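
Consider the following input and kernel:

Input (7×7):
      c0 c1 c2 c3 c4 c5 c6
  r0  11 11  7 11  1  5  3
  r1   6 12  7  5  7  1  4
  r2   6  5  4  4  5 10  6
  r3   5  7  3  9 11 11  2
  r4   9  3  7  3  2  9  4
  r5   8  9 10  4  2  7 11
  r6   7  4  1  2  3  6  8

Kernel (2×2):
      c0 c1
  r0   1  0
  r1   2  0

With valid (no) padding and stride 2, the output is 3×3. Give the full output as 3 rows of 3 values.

Output[0,0]: The receptive field on the input at this output position is [11 11 / 6 12]. Elementwise product with the kernel and sum: 11·1 + 6·2.
Output[0,1]: The receptive field on the input at this output position is [7 11 / 7 5]. Elementwise product with the kernel and sum: 7·1 + 7·2.

23 21 15
16 10 27
25 27 6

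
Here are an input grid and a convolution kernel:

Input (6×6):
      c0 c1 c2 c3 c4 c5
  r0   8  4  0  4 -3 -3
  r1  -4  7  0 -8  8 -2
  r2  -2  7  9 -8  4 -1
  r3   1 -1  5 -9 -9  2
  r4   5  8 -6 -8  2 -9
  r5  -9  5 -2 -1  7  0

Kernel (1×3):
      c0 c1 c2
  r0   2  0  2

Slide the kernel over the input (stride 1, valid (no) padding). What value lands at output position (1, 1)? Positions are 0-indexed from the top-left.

-2

The receptive field on the input at this output position is [7 0 -8]. Elementwise product with the kernel and sum: 7·2 + -8·2.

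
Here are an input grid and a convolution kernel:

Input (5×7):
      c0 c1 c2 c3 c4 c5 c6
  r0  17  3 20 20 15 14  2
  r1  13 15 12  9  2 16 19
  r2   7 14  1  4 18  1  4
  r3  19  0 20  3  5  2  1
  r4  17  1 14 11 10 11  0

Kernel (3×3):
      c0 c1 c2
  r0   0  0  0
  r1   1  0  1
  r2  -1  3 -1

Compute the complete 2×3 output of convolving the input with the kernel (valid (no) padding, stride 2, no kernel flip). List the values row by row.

Output[0,0]: The receptive field on the input at this output position is [17 3 20 / 13 15 12 / 7 14 1]. Elementwise product with the kernel and sum: 13·1 + 12·1 + 7·-1 + 14·3 + 1·-1.

59 7 2
11 34 29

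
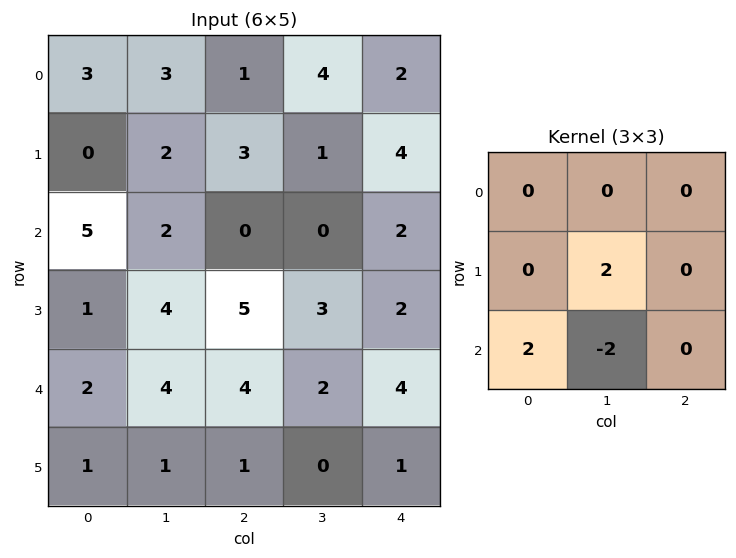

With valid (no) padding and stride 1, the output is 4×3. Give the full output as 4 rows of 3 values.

Output[0,0]: The receptive field on the input at this output position is [3 3 1 / 0 2 3 / 5 2 0]. Elementwise product with the kernel and sum: 2·2 + 5·2 + 2·-2.
Output[0,1]: The receptive field on the input at this output position is [3 1 4 / 2 3 1 / 2 0 0]. Elementwise product with the kernel and sum: 3·2 + 2·2 + 0·-2.

10 10 2
-2 -2 4
4 10 10
8 8 6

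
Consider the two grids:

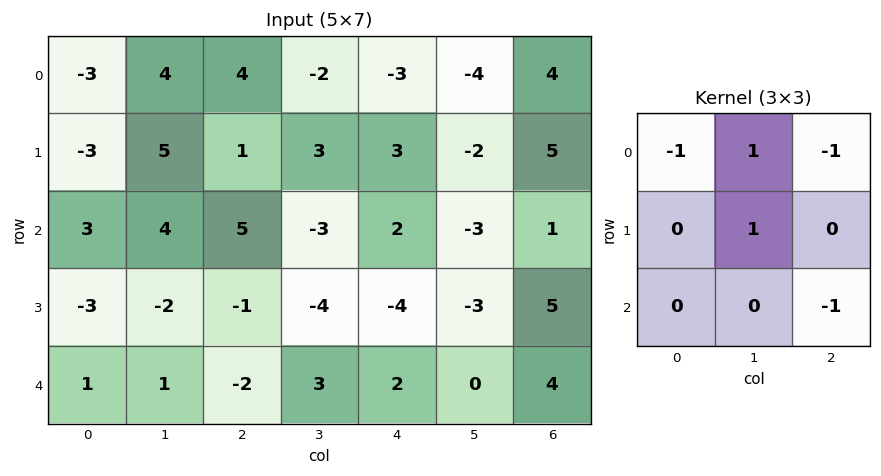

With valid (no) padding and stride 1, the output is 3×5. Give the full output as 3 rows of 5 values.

3 6 -2 9 -8
12 2 0 7 -18
-4 0 -16 4 -13

Output[0,0]: The receptive field on the input at this output position is [-3 4 4 / -3 5 1 / 3 4 5]. Elementwise product with the kernel and sum: -3·-1 + 4·1 + 4·-1 + 5·1 + 5·-1.
Output[0,1]: The receptive field on the input at this output position is [4 4 -2 / 5 1 3 / 4 5 -3]. Elementwise product with the kernel and sum: 4·-1 + 4·1 + -2·-1 + 1·1 + -3·-1.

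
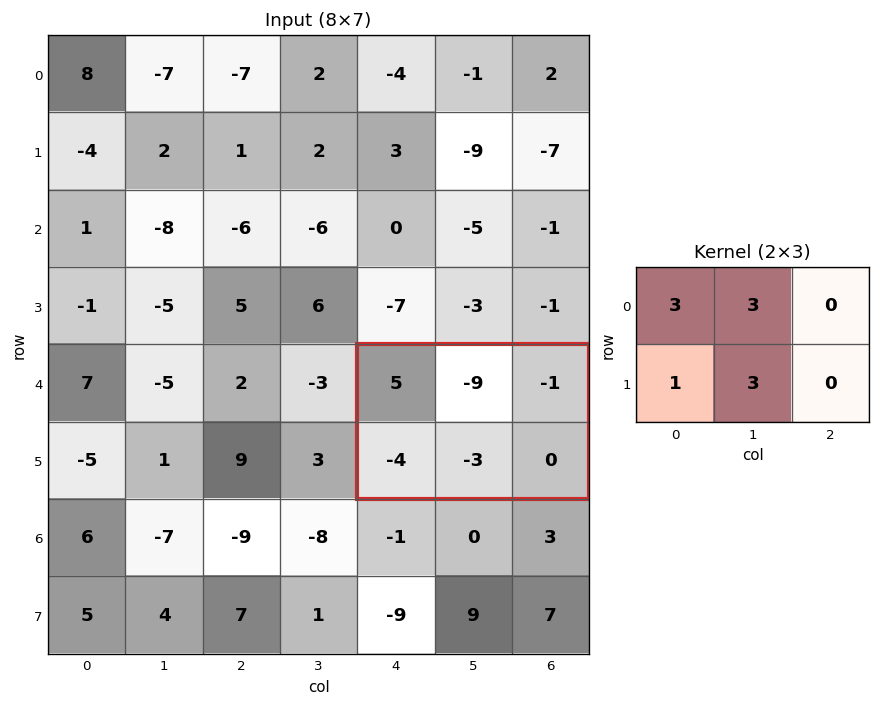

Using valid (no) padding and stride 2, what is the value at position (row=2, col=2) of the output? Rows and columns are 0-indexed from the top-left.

The receptive field on the input at this output position is [5 -9 -1 / -4 -3 0]. Elementwise product with the kernel and sum: 5·3 + -9·3 + -4·1 + -3·3.

-25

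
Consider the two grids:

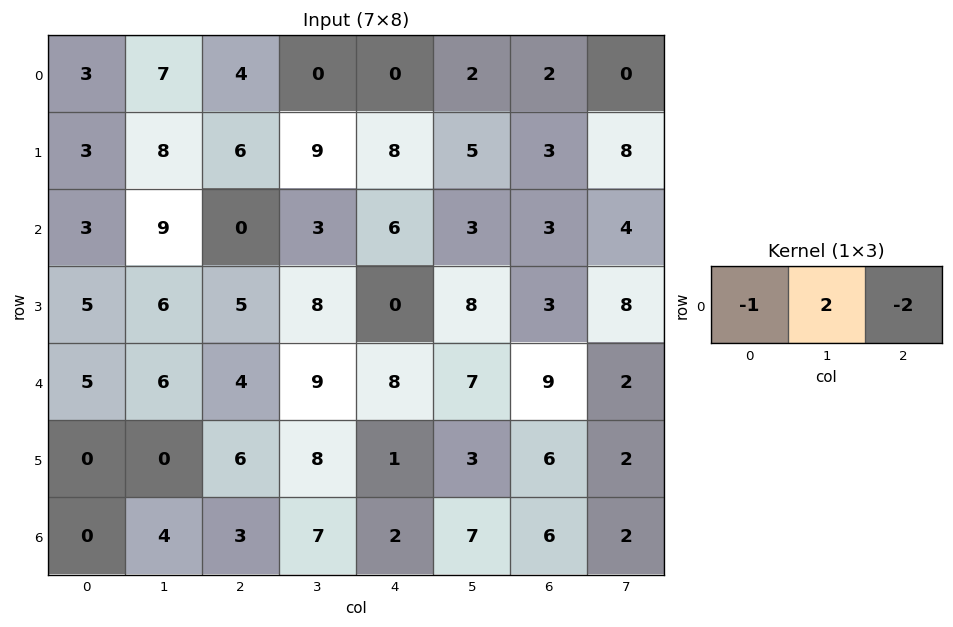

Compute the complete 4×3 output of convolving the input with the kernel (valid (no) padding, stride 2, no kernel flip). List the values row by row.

Output[0,0]: The receptive field on the input at this output position is [3 7 4]. Elementwise product with the kernel and sum: 3·-1 + 7·2 + 4·-2.

3 -4 0
15 -6 -6
-1 -2 -12
2 7 0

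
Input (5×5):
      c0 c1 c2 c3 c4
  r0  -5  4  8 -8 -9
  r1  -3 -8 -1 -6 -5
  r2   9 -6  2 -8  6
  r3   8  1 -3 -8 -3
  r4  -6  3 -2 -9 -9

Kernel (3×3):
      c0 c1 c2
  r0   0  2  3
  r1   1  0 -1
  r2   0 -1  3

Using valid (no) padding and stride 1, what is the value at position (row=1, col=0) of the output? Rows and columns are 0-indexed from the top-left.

The receptive field on the input at this output position is [-3 -8 -1 / 9 -6 2 / 8 1 -3]. Elementwise product with the kernel and sum: -8·2 + -1·3 + 9·1 + 2·-1 + 1·-1 + -3·3.

-22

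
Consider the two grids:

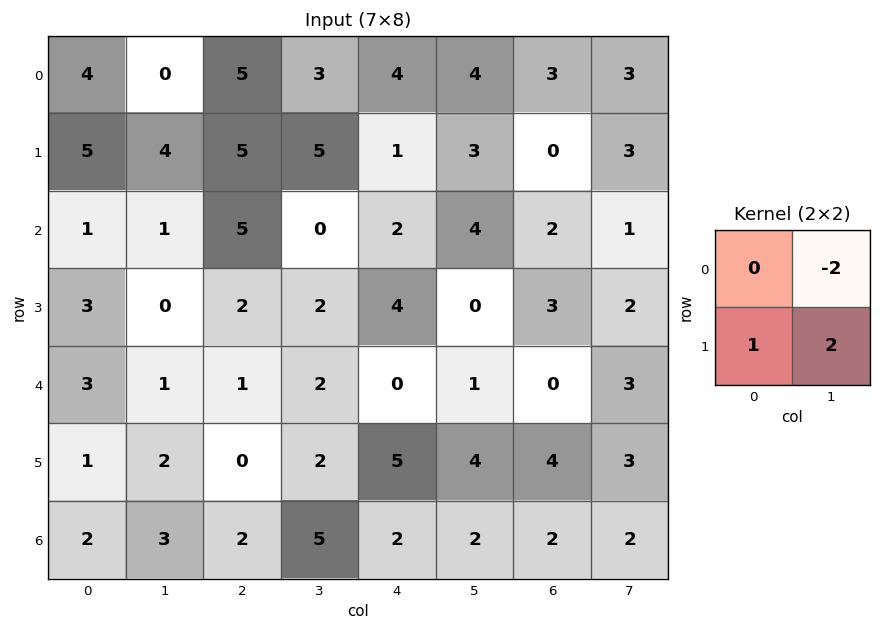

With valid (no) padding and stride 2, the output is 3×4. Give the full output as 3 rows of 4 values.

13 9 -1 0
1 6 -4 5
3 0 11 4

Output[0,0]: The receptive field on the input at this output position is [4 0 / 5 4]. Elementwise product with the kernel and sum: 0·-2 + 5·1 + 4·2.
Output[0,1]: The receptive field on the input at this output position is [5 3 / 5 5]. Elementwise product with the kernel and sum: 3·-2 + 5·1 + 5·2.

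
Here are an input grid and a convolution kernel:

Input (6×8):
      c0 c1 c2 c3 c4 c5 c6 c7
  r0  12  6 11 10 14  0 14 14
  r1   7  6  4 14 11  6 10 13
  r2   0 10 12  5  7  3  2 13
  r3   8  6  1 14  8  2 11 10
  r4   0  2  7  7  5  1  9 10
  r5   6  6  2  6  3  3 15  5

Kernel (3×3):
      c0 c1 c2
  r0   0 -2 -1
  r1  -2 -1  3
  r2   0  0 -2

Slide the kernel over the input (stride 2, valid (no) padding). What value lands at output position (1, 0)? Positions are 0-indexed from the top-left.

-65

The receptive field on the input at this output position is [0 10 12 / 8 6 1 / 0 2 7]. Elementwise product with the kernel and sum: 10·-2 + 12·-1 + 8·-2 + 6·-1 + 1·3 + 7·-2.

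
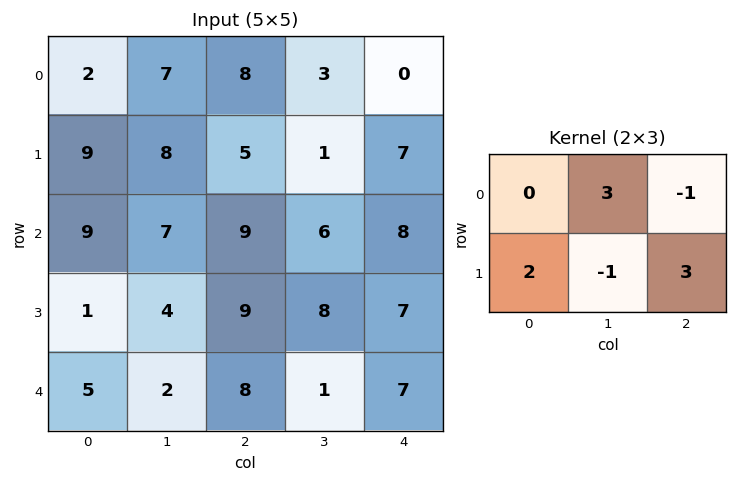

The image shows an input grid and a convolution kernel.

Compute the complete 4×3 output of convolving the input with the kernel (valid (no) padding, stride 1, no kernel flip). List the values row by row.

Output[0,0]: The receptive field on the input at this output position is [2 7 8 / 9 8 5]. Elementwise product with the kernel and sum: 7·3 + 8·-1 + 9·2 + 8·-1 + 5·3.
Output[0,1]: The receptive field on the input at this output position is [7 8 3 / 8 5 1]. Elementwise product with the kernel and sum: 8·3 + 3·-1 + 8·2 + 5·-1 + 1·3.

38 35 39
57 37 32
37 44 41
35 18 53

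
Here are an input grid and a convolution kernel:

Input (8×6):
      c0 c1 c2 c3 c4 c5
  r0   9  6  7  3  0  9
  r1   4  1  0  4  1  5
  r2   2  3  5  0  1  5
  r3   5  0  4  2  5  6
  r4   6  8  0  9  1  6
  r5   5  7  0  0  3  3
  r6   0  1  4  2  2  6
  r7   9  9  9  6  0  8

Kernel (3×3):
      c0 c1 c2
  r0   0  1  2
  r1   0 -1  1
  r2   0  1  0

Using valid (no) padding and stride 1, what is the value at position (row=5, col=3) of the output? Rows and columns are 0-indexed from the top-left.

The receptive field on the input at this output position is [0 3 3 / 2 2 6 / 6 0 8]. Elementwise product with the kernel and sum: 3·1 + 3·2 + 2·-1 + 6·1 + 0·1.

13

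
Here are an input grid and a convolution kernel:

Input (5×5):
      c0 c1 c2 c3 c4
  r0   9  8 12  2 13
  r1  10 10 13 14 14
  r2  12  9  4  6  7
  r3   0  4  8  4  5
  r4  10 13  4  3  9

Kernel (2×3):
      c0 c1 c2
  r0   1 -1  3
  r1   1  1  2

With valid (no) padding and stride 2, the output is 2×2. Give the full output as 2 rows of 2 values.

83 104
35 41

Output[0,0]: The receptive field on the input at this output position is [9 8 12 / 10 10 13]. Elementwise product with the kernel and sum: 9·1 + 8·-1 + 12·3 + 10·1 + 10·1 + 13·2.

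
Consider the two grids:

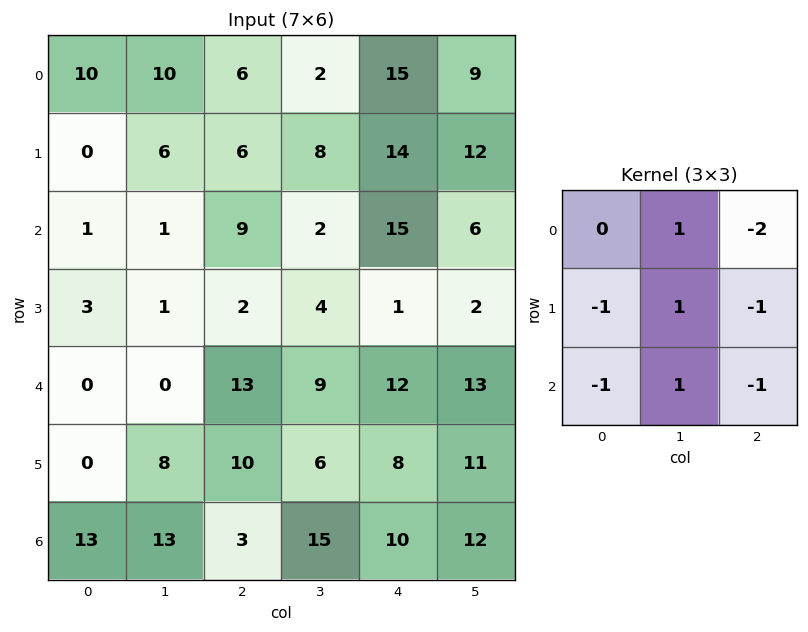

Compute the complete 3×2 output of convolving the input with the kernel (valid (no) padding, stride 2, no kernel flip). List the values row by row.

Output[0,0]: The receptive field on the input at this output position is [10 10 6 / 0 6 6 / 1 1 9]. Elementwise product with the kernel and sum: 10·1 + 6·-2 + 0·-1 + 6·1 + 6·-1 + 1·-1 + 1·1 + 9·-1.

-11 -62
-34 -43
-31 -25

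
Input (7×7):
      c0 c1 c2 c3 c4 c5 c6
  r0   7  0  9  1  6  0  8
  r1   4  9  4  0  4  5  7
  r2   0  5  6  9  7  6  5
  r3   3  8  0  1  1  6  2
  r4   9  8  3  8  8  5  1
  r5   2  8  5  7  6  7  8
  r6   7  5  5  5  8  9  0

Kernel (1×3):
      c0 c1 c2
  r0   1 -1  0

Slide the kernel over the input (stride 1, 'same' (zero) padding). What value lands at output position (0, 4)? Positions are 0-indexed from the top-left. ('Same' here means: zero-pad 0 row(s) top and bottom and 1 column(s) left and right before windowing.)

The receptive field on the zero-padded input at this output position is [1 6 0]. Elementwise product with the kernel and sum: 1·1 + 6·-1.

-5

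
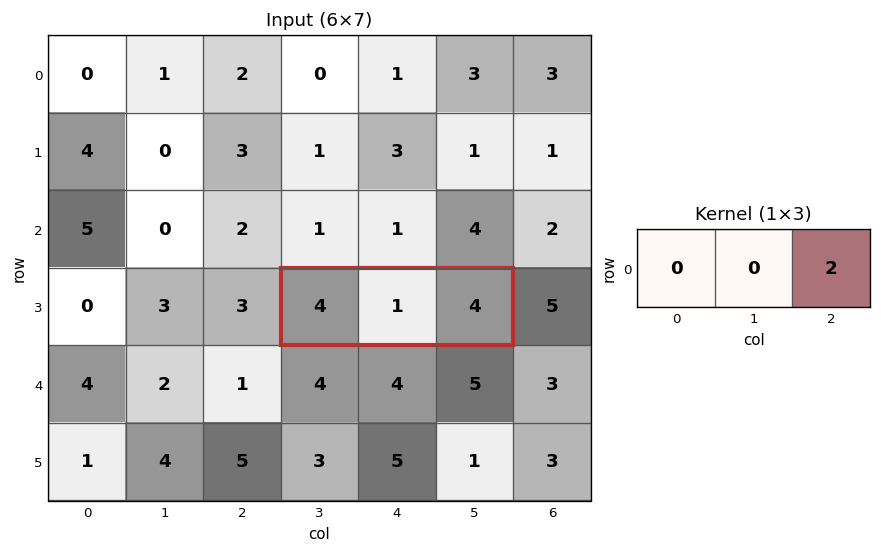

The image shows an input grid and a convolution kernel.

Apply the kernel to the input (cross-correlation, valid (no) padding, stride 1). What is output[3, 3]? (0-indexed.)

The receptive field on the input at this output position is [4 1 4]. Elementwise product with the kernel and sum: 4·2.

8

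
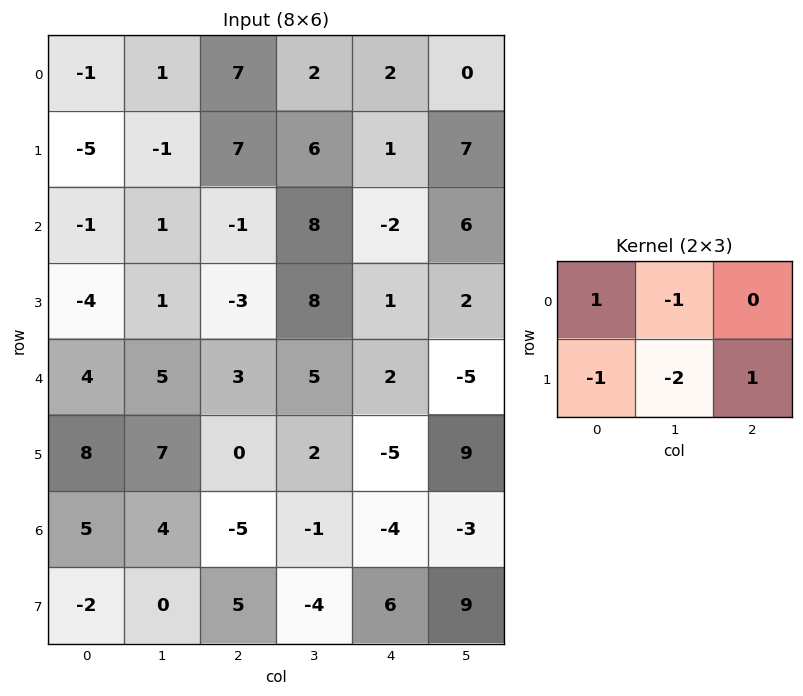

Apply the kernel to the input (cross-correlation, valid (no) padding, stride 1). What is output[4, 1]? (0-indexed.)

The receptive field on the input at this output position is [5 3 5 / 7 0 2]. Elementwise product with the kernel and sum: 5·1 + 3·-1 + 7·-1 + 0·-2 + 2·1.

-3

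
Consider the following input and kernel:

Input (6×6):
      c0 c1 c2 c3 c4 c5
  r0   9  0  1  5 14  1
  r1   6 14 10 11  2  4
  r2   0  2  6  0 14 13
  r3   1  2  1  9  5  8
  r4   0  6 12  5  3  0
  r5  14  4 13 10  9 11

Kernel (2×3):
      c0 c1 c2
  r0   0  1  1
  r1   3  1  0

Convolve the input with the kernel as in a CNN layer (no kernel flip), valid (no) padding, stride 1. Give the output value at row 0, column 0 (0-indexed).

The receptive field on the input at this output position is [9 0 1 / 6 14 10]. Elementwise product with the kernel and sum: 0·1 + 1·1 + 6·3 + 14·1.

33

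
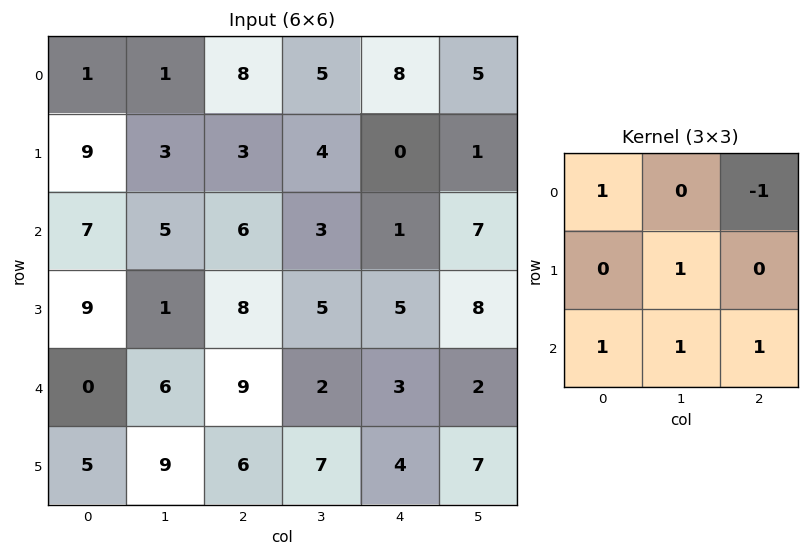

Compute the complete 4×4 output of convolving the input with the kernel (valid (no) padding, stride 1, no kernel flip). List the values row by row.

14 13 14 11
29 19 24 22
17 27 24 8
27 27 22 18

Output[0,0]: The receptive field on the input at this output position is [1 1 8 / 9 3 3 / 7 5 6]. Elementwise product with the kernel and sum: 1·1 + 8·-1 + 3·1 + 7·1 + 5·1 + 6·1.
Output[0,1]: The receptive field on the input at this output position is [1 8 5 / 3 3 4 / 5 6 3]. Elementwise product with the kernel and sum: 1·1 + 5·-1 + 3·1 + 5·1 + 6·1 + 3·1.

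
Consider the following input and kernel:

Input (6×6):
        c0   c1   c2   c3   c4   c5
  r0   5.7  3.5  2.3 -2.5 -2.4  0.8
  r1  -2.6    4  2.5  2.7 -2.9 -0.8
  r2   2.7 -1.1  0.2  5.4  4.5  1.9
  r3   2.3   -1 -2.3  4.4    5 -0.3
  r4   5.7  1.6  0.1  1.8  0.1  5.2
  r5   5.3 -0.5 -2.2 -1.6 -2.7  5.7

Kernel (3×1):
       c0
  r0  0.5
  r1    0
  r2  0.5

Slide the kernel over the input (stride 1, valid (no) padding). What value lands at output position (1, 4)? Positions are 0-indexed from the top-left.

The receptive field on the input at this output position is [-2.9 / 4.5 / 5]. Elementwise product with the kernel and sum: -2.9·0.5 + 5·0.5.

1.05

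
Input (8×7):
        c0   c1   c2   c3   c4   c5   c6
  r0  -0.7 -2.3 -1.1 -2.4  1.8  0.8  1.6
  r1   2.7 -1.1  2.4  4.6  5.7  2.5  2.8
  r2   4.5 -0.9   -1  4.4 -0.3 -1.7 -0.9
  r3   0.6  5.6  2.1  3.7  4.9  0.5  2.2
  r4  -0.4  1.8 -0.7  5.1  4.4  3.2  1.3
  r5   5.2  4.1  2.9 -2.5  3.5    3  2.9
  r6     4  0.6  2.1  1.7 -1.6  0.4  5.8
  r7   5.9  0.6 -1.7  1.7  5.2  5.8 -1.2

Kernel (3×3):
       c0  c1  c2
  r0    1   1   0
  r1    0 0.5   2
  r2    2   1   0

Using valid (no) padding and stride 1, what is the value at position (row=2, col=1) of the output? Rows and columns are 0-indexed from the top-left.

The receptive field on the input at this output position is [-0.9 -1 4.4 / 5.6 2.1 3.7 / 1.8 -0.7 5.1]. Elementwise product with the kernel and sum: -0.9·1 + -1·1 + 2.1·0.5 + 3.7·2 + 1.8·2 + -0.7·1.

9.45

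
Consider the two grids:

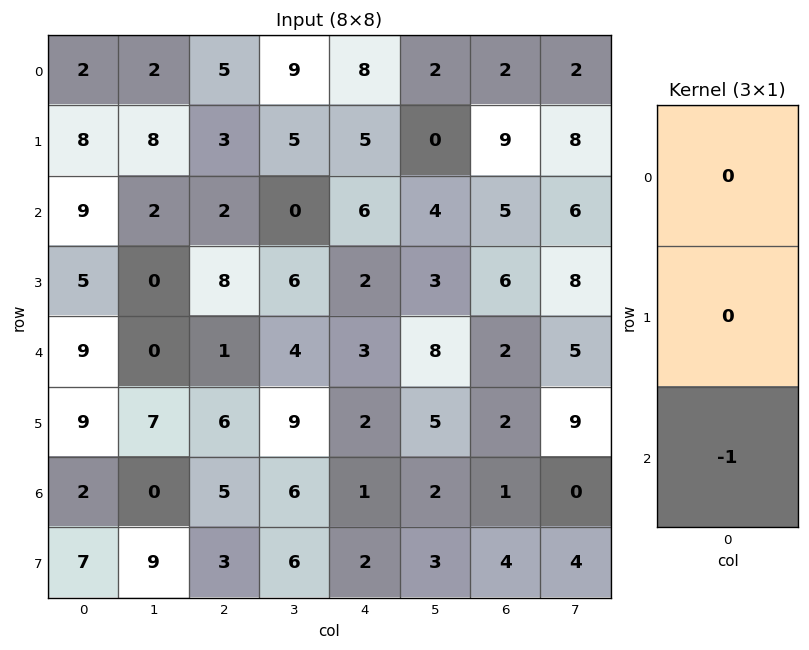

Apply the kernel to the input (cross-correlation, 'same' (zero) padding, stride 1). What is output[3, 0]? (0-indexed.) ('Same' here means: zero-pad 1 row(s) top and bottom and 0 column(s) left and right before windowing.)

-9

The receptive field on the zero-padded input at this output position is [9 / 5 / 9]. Elementwise product with the kernel and sum: 9·-1.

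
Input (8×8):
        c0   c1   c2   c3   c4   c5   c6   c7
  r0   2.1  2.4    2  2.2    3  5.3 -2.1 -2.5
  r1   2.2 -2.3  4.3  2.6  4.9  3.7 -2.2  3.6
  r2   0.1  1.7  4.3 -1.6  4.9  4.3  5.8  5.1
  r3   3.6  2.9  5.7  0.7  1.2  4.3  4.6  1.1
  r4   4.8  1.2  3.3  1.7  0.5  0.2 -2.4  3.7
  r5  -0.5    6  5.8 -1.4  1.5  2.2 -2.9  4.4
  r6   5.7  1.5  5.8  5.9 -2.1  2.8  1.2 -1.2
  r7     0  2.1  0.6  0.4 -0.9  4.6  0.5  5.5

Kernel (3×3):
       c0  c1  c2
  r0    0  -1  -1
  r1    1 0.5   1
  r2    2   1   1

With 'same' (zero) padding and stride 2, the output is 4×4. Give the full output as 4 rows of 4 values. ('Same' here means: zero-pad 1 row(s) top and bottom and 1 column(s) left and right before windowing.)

Output[0,0]: The receptive field on the zero-padded input at this output position is [0 0 0 / 0 2.1 2.4 / 0 2.2 -2.3]. Elementwise product with the kernel and sum: 0·-1 + 0·-1 + 0·1 + 2.1·0.5 + 2.4·1 + 0·2 + 2.2·1 + -2.3·1.
Output[0,1]: The receptive field on the zero-padded input at this output position is [0 0 0 / 2.4 2 2.2 / -2.3 4.3 2.6]. Elementwise product with the kernel and sum: 0·-1 + 0·-1 + 2.4·1 + 2·0.5 + 2.2·1 + -2.3·2 + 4.3·1 + 2.6·1.

3.35 7.9 22.8 10.55
8.35 7.55 3.45 25.2
2.6 14.55 -2.45 2.9
0.95 11.1 8.45 15.9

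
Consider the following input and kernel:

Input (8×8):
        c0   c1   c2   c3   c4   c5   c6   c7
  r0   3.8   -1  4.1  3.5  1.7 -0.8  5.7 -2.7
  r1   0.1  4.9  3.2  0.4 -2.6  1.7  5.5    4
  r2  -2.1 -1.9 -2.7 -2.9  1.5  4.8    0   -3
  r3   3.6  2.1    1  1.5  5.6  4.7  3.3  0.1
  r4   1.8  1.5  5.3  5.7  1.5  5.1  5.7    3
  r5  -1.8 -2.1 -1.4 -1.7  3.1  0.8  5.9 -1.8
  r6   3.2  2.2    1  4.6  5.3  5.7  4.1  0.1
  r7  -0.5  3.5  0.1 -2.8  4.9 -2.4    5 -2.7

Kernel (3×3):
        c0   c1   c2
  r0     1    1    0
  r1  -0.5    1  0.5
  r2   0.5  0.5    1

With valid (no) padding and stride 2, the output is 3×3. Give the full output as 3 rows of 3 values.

Output[0,0]: The receptive field on the input at this output position is [3.8 -1 4.1 / 0.1 4.9 3.2 / -2.1 -1.9 -2.7]. Elementwise product with the kernel and sum: 3.8·1 + -1·1 + 0.1·-0.5 + 4.9·1 + 3.2·0.5 + -2.1·0.5 + -1.9·0.5 + -2.7·1.

4.55 3.8 9.8
3.75 5.2 18.85
5.1 19.65 18.4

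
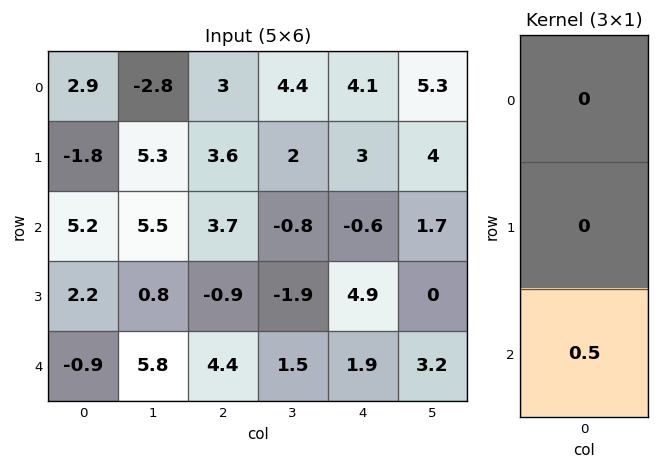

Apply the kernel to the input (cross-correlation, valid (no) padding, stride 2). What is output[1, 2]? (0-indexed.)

The receptive field on the input at this output position is [-0.6 / 4.9 / 1.9]. Elementwise product with the kernel and sum: 1.9·0.5.

0.95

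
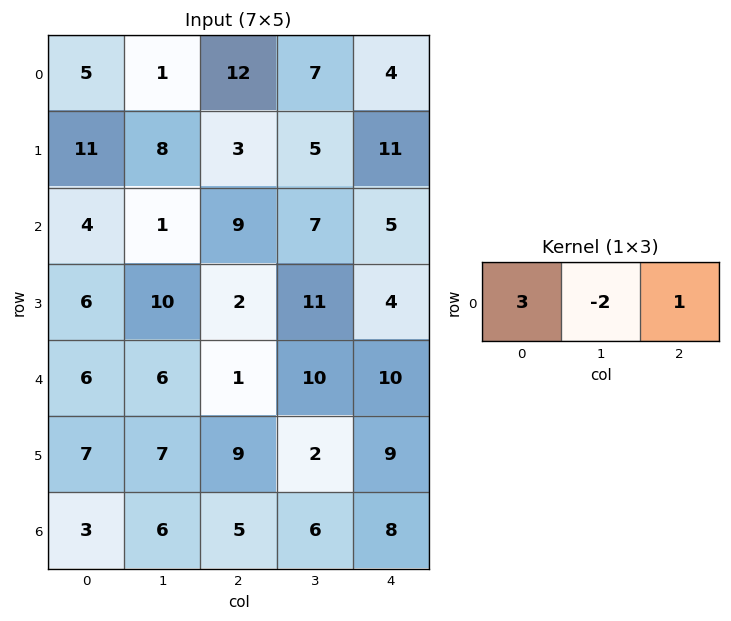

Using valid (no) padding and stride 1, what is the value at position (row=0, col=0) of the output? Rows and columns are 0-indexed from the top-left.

The receptive field on the input at this output position is [5 1 12]. Elementwise product with the kernel and sum: 5·3 + 1·-2 + 12·1.

25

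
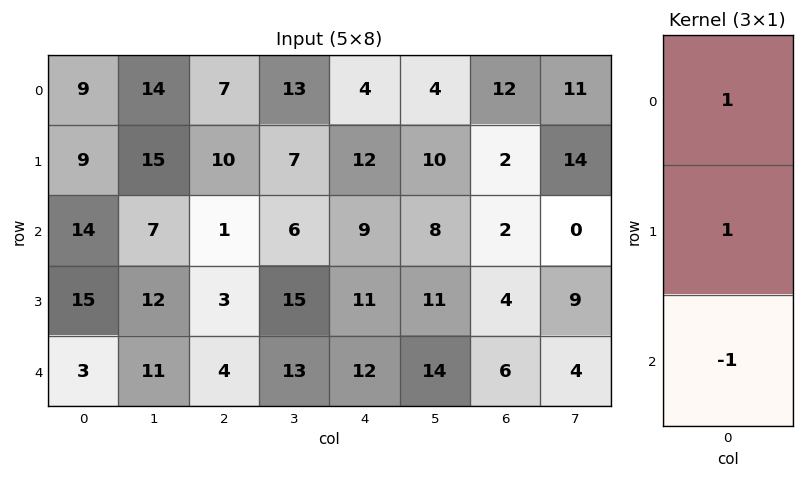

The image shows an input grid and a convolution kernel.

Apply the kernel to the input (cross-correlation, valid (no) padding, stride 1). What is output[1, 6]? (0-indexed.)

0

The receptive field on the input at this output position is [2 / 2 / 4]. Elementwise product with the kernel and sum: 2·1 + 2·1 + 4·-1.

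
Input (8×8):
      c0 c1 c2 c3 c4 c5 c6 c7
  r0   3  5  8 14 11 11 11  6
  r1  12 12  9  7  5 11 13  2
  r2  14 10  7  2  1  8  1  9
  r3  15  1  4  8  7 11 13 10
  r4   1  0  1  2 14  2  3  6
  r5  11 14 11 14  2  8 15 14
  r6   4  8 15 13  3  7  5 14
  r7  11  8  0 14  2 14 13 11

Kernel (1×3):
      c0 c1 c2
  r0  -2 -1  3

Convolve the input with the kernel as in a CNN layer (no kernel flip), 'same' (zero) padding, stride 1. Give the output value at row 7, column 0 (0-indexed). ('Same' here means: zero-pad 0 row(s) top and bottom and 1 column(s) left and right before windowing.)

The receptive field on the zero-padded input at this output position is [0 11 8]. Elementwise product with the kernel and sum: 0·-2 + 11·-1 + 8·3.

13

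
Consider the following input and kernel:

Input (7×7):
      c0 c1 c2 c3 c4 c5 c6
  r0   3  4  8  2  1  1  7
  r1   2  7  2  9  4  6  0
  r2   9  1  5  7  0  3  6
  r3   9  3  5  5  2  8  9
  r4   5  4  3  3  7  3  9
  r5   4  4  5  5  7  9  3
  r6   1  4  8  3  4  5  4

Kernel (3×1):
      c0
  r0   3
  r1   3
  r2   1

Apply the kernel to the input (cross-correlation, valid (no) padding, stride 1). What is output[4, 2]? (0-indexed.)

32

The receptive field on the input at this output position is [3 / 5 / 8]. Elementwise product with the kernel and sum: 3·3 + 5·3 + 8·1.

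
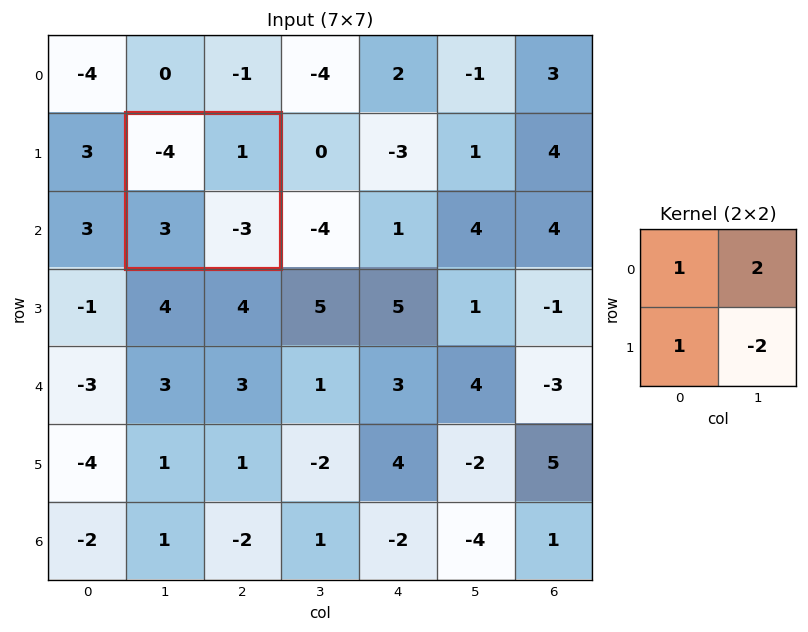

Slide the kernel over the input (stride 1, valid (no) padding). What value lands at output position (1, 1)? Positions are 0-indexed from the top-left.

The receptive field on the input at this output position is [-4 1 / 3 -3]. Elementwise product with the kernel and sum: -4·1 + 1·2 + 3·1 + -3·-2.

7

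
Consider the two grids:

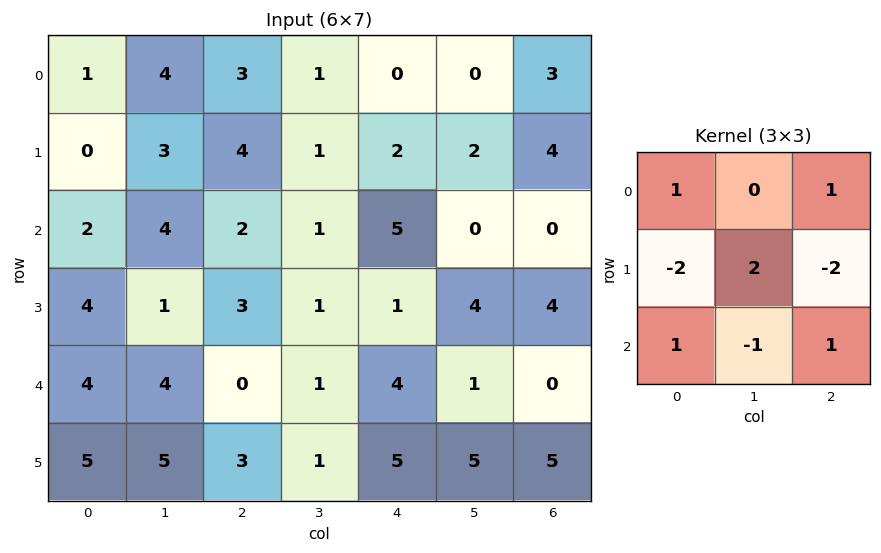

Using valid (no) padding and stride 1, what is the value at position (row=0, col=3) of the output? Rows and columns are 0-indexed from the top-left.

-5

The receptive field on the input at this output position is [1 0 0 / 1 2 2 / 1 5 0]. Elementwise product with the kernel and sum: 1·1 + 0·1 + 1·-2 + 2·2 + 2·-2 + 1·1 + 5·-1 + 0·1.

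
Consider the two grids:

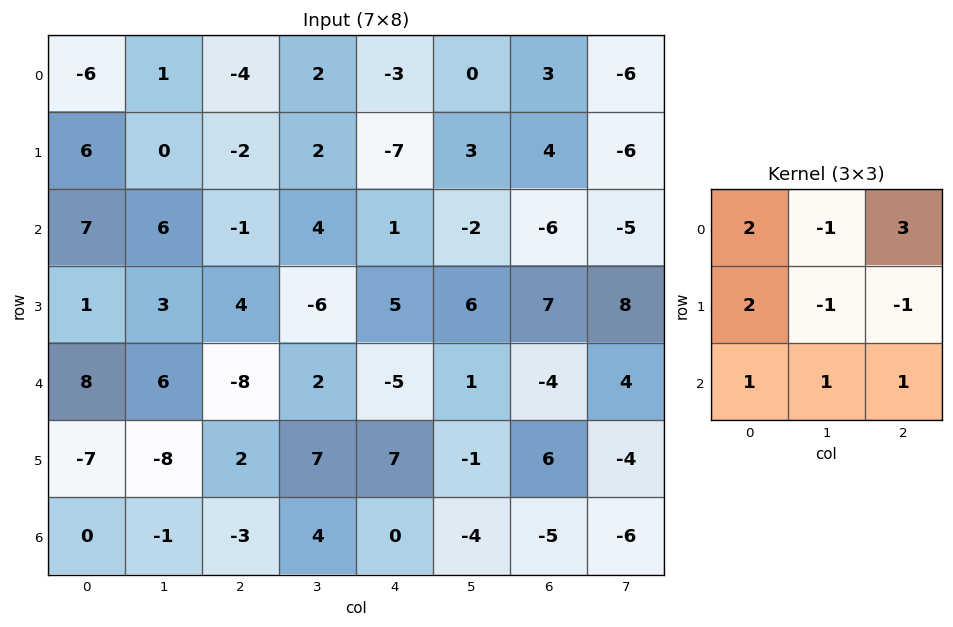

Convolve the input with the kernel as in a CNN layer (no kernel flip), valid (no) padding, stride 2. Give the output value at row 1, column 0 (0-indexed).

6

The receptive field on the input at this output position is [7 6 -1 / 1 3 4 / 8 6 -8]. Elementwise product with the kernel and sum: 7·2 + 6·-1 + -1·3 + 1·2 + 3·-1 + 4·-1 + 8·1 + 6·1 + -8·1.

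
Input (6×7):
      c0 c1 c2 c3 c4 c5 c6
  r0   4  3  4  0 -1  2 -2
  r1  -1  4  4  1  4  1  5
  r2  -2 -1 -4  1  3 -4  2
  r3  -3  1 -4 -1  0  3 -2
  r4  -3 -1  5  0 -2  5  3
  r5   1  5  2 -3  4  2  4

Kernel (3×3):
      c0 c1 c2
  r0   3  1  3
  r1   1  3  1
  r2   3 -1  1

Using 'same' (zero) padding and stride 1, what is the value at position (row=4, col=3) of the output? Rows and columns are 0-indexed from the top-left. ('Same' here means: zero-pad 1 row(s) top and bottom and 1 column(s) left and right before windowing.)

3

The receptive field on the zero-padded input at this output position is [-4 -1 0 / 5 0 -2 / 2 -3 4]. Elementwise product with the kernel and sum: -4·3 + -1·1 + 0·3 + 5·1 + 0·3 + -2·1 + 2·3 + -3·-1 + 4·1.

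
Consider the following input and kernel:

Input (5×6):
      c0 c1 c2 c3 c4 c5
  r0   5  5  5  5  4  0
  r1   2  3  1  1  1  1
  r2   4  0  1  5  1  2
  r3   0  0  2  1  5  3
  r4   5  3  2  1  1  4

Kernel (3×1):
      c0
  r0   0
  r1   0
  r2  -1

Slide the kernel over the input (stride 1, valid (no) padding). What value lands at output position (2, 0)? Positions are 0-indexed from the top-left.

-5

The receptive field on the input at this output position is [4 / 0 / 5]. Elementwise product with the kernel and sum: 5·-1.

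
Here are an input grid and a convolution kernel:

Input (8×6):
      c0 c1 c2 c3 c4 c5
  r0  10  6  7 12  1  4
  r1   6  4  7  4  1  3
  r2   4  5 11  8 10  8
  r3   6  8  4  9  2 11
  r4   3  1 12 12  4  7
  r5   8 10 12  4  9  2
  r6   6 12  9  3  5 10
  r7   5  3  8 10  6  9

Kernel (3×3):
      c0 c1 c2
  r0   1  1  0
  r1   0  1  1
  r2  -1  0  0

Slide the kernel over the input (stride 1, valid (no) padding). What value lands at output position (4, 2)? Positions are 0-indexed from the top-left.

28

The receptive field on the input at this output position is [12 12 4 / 12 4 9 / 9 3 5]. Elementwise product with the kernel and sum: 12·1 + 12·1 + 4·1 + 9·1 + 9·-1.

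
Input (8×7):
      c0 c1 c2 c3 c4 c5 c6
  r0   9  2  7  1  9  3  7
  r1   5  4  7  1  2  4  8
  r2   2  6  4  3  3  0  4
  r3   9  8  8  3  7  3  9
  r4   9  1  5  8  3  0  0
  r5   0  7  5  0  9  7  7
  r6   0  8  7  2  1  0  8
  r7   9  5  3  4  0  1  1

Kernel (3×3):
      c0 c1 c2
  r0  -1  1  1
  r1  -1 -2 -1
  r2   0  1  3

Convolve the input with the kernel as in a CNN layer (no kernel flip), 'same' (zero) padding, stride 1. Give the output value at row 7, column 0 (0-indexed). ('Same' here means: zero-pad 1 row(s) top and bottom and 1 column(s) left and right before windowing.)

The receptive field on the zero-padded input at this output position is [0 0 8 / 0 9 5 / 0 0 0]. Elementwise product with the kernel and sum: 0·-1 + 0·1 + 8·1 + 0·-1 + 9·-2 + 5·-1 + 0·1 + 0·3.

-15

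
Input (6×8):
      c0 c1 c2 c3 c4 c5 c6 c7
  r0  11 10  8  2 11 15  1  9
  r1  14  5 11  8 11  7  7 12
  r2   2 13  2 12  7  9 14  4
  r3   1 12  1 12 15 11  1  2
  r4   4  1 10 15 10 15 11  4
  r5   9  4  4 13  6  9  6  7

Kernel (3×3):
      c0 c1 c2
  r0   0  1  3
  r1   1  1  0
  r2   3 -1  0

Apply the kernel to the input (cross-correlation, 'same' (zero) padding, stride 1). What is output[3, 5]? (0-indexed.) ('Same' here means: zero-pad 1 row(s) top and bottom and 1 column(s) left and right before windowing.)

92

The receptive field on the zero-padded input at this output position is [7 9 14 / 15 11 1 / 10 15 11]. Elementwise product with the kernel and sum: 9·1 + 14·3 + 15·1 + 11·1 + 10·3 + 15·-1.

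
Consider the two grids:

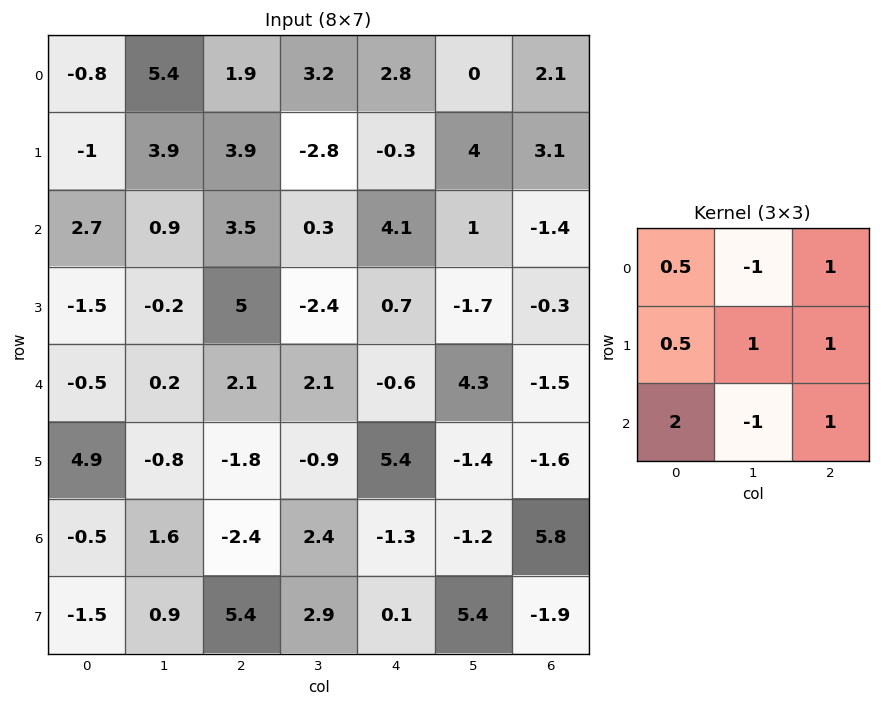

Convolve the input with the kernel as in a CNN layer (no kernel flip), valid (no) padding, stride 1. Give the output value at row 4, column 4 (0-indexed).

-2

The receptive field on the input at this output position is [-0.6 4.3 -1.5 / 5.4 -1.4 -1.6 / -1.3 -1.2 5.8]. Elementwise product with the kernel and sum: -0.6·0.5 + 4.3·-1 + -1.5·1 + 5.4·0.5 + -1.4·1 + -1.6·1 + -1.3·2 + -1.2·-1 + 5.8·1.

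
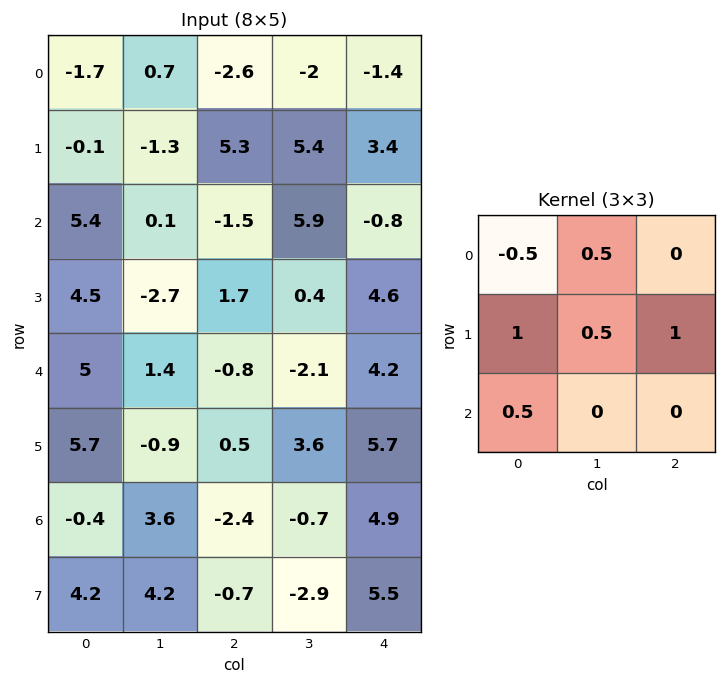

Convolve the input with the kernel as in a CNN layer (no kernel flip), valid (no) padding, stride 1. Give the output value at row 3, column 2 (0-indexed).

The receptive field on the input at this output position is [1.7 0.4 4.6 / -0.8 -2.1 4.2 / 0.5 3.6 5.7]. Elementwise product with the kernel and sum: 1.7·-0.5 + 0.4·0.5 + -0.8·1 + -2.1·0.5 + 4.2·1 + 0.5·0.5.

1.95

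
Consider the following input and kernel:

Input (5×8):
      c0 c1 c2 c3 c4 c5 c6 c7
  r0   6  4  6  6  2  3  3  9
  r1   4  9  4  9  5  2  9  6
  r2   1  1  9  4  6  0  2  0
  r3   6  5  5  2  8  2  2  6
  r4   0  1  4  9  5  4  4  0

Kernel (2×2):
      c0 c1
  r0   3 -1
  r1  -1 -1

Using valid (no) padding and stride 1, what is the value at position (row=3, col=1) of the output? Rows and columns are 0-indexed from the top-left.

5

The receptive field on the input at this output position is [5 5 / 1 4]. Elementwise product with the kernel and sum: 5·3 + 5·-1 + 1·-1 + 4·-1.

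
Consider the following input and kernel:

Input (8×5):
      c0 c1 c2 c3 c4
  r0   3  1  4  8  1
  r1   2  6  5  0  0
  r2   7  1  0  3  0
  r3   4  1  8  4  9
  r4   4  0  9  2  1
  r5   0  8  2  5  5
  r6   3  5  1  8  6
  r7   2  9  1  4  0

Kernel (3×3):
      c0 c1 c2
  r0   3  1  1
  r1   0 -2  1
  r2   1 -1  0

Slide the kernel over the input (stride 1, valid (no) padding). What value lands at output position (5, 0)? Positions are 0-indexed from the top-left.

The receptive field on the input at this output position is [0 8 2 / 3 5 1 / 2 9 1]. Elementwise product with the kernel and sum: 0·3 + 8·1 + 2·1 + 5·-2 + 1·1 + 2·1 + 9·-1.

-6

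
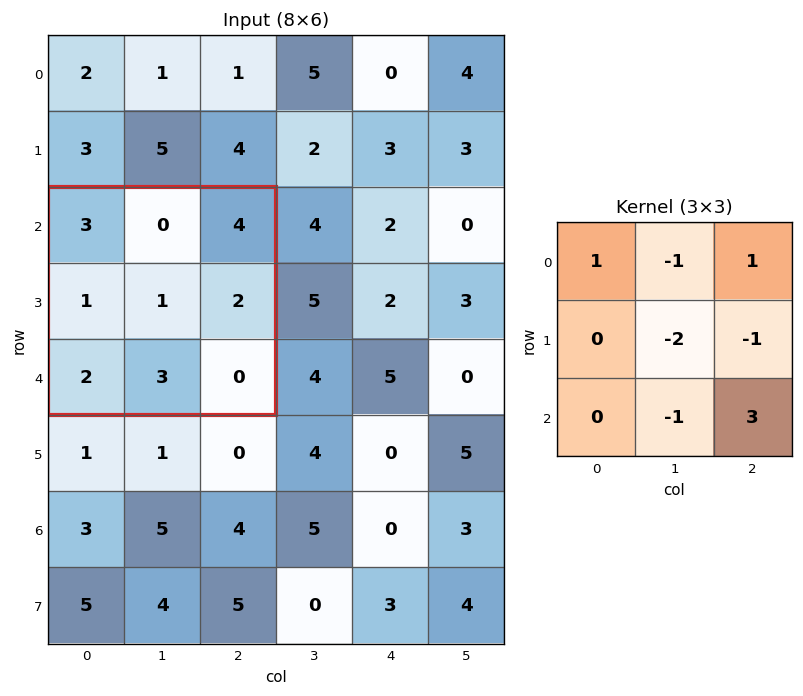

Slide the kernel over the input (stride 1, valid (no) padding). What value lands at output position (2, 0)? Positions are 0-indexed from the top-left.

The receptive field on the input at this output position is [3 0 4 / 1 1 2 / 2 3 0]. Elementwise product with the kernel and sum: 3·1 + 0·-1 + 4·1 + 1·-2 + 2·-1 + 3·-1 + 0·3.

0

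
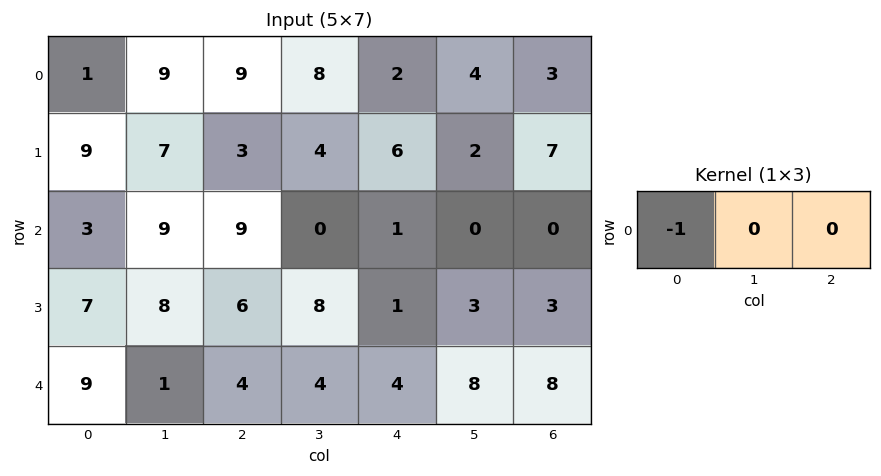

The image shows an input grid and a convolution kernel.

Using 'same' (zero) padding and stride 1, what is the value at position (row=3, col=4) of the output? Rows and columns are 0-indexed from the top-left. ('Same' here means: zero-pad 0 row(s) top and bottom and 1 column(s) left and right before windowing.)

The receptive field on the zero-padded input at this output position is [8 1 3]. Elementwise product with the kernel and sum: 8·-1.

-8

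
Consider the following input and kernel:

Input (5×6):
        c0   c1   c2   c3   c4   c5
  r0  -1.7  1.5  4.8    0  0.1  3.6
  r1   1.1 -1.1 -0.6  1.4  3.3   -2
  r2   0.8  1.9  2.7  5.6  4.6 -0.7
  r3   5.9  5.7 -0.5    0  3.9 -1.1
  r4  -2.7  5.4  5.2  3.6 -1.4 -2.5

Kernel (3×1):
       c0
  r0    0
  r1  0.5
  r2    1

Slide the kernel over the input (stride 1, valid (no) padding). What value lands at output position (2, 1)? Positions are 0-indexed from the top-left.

The receptive field on the input at this output position is [1.9 / 5.7 / 5.4]. Elementwise product with the kernel and sum: 5.7·0.5 + 5.4·1.

8.25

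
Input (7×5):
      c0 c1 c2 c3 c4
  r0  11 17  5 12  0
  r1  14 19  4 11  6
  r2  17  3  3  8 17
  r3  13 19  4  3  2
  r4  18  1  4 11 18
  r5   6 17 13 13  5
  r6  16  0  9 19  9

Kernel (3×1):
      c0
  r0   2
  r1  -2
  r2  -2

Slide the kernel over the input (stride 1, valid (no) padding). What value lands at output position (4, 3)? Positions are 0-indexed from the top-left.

-42

The receptive field on the input at this output position is [11 / 13 / 19]. Elementwise product with the kernel and sum: 11·2 + 13·-2 + 19·-2.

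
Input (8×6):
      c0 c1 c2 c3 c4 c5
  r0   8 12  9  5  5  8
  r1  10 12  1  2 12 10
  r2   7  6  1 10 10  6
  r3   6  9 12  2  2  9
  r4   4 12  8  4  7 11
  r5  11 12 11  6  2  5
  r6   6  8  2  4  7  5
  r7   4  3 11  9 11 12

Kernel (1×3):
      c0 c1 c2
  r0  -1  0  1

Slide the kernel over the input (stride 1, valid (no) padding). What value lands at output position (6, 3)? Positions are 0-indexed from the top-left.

The receptive field on the input at this output position is [4 7 5]. Elementwise product with the kernel and sum: 4·-1 + 5·1.

1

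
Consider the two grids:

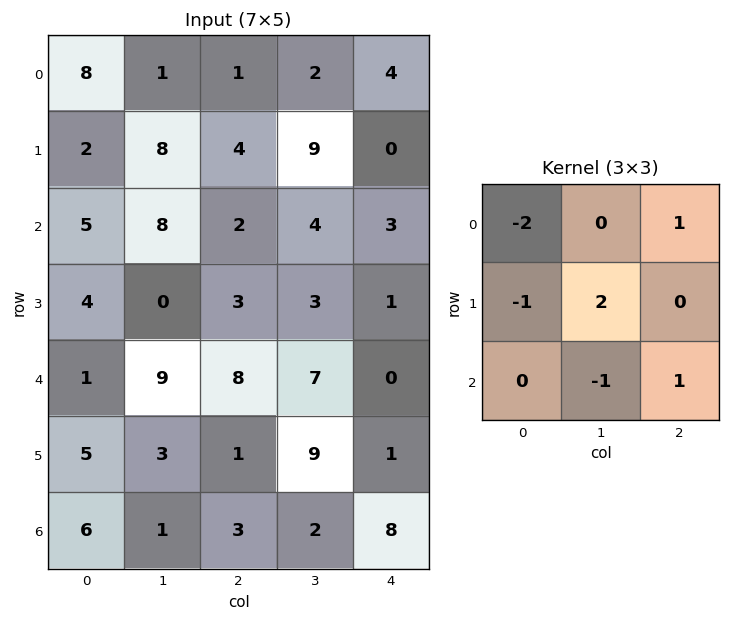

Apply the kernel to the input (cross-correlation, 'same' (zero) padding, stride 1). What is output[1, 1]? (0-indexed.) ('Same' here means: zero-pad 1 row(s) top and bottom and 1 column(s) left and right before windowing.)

-7

The receptive field on the zero-padded input at this output position is [8 1 1 / 2 8 4 / 5 8 2]. Elementwise product with the kernel and sum: 8·-2 + 1·1 + 2·-1 + 8·2 + 8·-1 + 2·1.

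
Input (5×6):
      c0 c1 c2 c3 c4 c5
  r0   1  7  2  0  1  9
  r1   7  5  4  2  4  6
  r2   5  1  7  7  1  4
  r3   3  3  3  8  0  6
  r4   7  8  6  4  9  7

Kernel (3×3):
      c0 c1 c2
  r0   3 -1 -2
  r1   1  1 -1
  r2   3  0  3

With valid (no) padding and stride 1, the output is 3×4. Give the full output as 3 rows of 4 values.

36 50 30 14
25 41 24 36
42 16 68 47

Output[0,0]: The receptive field on the input at this output position is [1 7 2 / 7 5 4 / 5 1 7]. Elementwise product with the kernel and sum: 1·3 + 7·-1 + 2·-2 + 7·1 + 5·1 + 4·-1 + 5·3 + 7·3.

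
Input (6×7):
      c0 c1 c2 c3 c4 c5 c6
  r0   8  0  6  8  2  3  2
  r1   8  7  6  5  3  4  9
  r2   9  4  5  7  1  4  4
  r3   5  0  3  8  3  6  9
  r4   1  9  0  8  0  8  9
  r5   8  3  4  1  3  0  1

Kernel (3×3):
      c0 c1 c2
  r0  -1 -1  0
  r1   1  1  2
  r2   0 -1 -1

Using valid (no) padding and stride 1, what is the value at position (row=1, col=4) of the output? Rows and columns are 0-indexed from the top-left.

-9

The receptive field on the input at this output position is [3 4 9 / 1 4 4 / 3 6 9]. Elementwise product with the kernel and sum: 3·-1 + 4·-1 + 1·1 + 4·1 + 4·2 + 6·-1 + 9·-1.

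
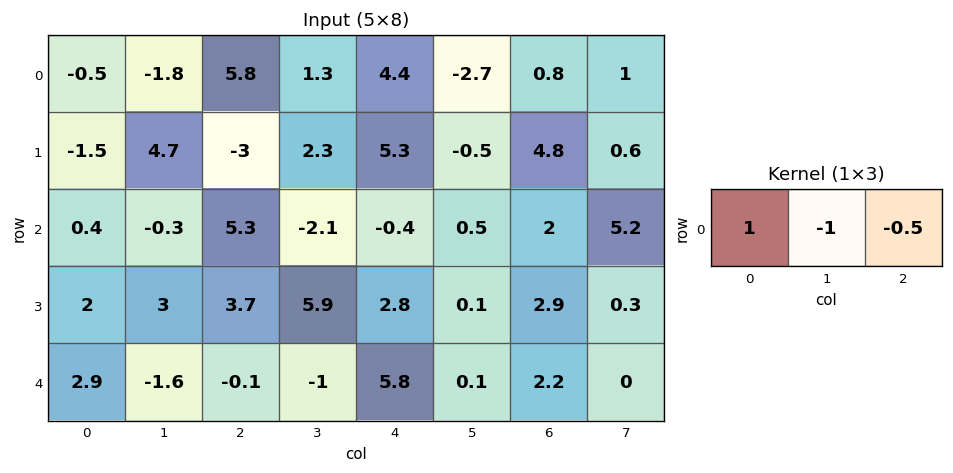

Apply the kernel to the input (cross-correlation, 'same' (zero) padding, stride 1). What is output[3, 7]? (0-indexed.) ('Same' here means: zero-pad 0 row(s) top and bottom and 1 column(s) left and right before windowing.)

The receptive field on the zero-padded input at this output position is [2.9 0.3 0]. Elementwise product with the kernel and sum: 2.9·1 + 0.3·-1 + 0·-0.5.

2.6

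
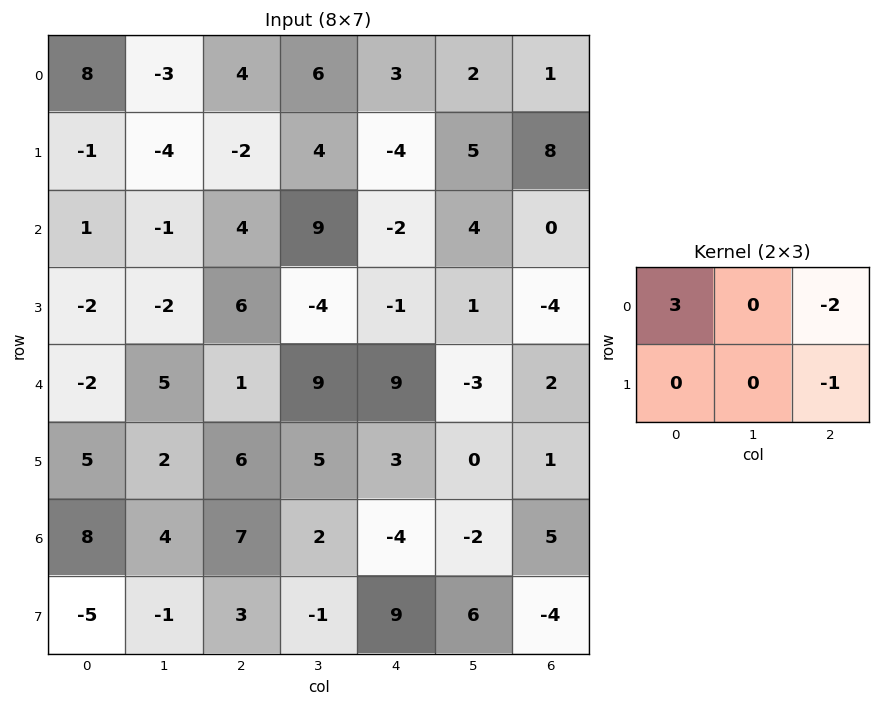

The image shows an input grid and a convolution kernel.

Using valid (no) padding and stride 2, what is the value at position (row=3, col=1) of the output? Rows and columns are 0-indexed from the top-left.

20

The receptive field on the input at this output position is [7 2 -4 / 3 -1 9]. Elementwise product with the kernel and sum: 7·3 + -4·-2 + 9·-1.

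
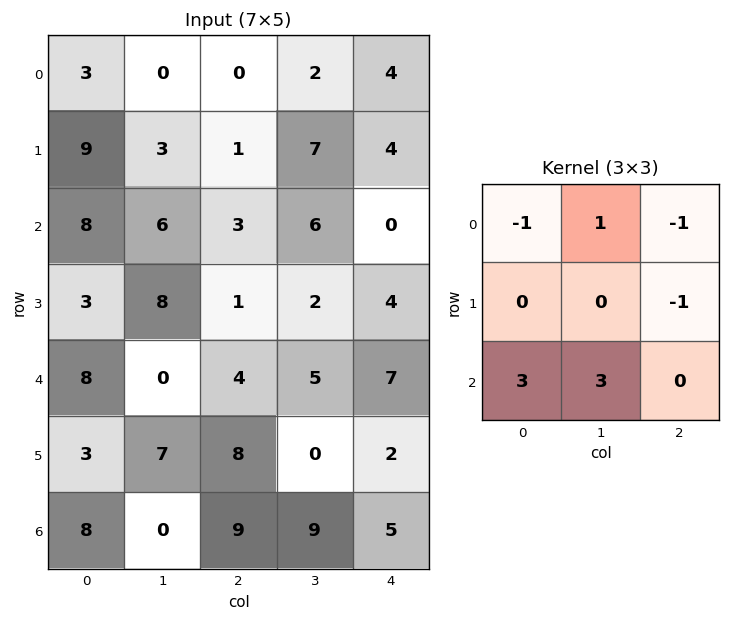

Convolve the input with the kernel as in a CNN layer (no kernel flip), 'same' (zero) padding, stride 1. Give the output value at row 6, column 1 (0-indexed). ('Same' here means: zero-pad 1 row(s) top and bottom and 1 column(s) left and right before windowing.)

The receptive field on the zero-padded input at this output position is [3 7 8 / 8 0 9 / 0 0 0]. Elementwise product with the kernel and sum: 3·-1 + 7·1 + 8·-1 + 9·-1 + 0·3 + 0·3.

-13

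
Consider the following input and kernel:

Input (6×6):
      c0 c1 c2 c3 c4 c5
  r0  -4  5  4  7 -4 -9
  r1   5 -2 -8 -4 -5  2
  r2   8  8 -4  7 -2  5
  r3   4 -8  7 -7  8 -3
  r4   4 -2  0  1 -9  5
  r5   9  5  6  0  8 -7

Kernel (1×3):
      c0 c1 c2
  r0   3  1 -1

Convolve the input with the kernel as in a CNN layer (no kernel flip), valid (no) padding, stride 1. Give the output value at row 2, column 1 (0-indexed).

13

The receptive field on the input at this output position is [8 -4 7]. Elementwise product with the kernel and sum: 8·3 + -4·1 + 7·-1.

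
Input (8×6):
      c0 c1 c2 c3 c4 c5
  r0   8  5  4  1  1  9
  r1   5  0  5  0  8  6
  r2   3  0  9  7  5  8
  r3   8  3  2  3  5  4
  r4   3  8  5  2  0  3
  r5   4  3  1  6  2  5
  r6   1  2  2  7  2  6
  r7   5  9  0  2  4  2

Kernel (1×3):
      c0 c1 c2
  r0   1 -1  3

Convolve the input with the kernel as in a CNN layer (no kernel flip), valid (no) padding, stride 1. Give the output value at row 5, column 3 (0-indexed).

19

The receptive field on the input at this output position is [6 2 5]. Elementwise product with the kernel and sum: 6·1 + 2·-1 + 5·3.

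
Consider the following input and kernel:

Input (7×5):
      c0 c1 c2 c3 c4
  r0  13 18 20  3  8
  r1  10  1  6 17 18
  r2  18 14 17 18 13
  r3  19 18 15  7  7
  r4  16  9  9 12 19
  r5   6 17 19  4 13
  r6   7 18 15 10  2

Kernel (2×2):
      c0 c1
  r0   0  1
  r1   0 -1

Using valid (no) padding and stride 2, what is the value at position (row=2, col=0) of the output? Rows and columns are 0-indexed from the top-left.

-8

The receptive field on the input at this output position is [16 9 / 6 17]. Elementwise product with the kernel and sum: 9·1 + 17·-1.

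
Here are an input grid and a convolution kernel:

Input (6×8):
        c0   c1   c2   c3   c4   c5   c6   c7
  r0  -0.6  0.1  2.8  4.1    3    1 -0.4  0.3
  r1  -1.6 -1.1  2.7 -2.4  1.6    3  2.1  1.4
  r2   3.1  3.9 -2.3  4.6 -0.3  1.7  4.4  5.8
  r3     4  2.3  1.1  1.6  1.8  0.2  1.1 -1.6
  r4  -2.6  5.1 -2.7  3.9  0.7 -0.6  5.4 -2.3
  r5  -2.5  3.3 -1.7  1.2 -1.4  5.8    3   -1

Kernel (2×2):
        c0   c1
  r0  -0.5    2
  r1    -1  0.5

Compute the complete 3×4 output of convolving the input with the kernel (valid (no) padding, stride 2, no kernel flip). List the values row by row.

Output[0,0]: The receptive field on the input at this output position is [-0.6 0.1 / -1.6 -1.1]. Elementwise product with the kernel and sum: -0.6·-0.5 + 0.1·2 + -1.6·-1 + -1.1·0.5.

1.55 2.9 0.4 -0.6
3.4 10.05 1.85 7.5
15.65 11.45 2.75 -10.8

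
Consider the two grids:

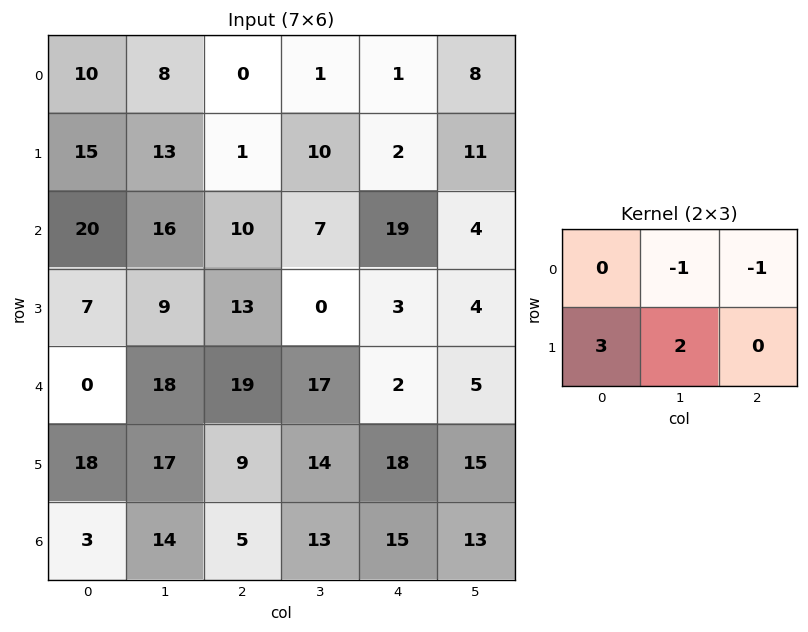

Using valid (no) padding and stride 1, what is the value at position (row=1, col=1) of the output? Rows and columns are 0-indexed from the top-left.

57

The receptive field on the input at this output position is [13 1 10 / 16 10 7]. Elementwise product with the kernel and sum: 1·-1 + 10·-1 + 16·3 + 10·2.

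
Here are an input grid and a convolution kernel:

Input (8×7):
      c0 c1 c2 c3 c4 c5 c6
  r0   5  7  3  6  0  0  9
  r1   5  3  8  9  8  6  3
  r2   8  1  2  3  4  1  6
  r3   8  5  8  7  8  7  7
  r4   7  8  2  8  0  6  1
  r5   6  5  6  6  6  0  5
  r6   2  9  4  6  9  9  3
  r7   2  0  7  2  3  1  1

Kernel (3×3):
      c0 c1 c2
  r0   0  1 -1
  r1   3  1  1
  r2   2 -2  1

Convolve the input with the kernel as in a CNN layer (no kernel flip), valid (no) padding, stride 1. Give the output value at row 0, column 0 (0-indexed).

46

The receptive field on the input at this output position is [5 7 3 / 5 3 8 / 8 1 2]. Elementwise product with the kernel and sum: 7·1 + 3·-1 + 5·3 + 3·1 + 8·1 + 8·2 + 1·-2 + 2·1.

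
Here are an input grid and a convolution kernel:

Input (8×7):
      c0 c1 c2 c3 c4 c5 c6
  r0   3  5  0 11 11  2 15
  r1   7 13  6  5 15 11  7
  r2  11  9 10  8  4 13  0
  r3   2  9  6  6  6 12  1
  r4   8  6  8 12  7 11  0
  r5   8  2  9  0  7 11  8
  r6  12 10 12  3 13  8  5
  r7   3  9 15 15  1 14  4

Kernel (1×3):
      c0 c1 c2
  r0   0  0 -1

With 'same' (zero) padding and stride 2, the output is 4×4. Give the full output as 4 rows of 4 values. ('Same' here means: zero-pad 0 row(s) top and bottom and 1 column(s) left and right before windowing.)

-5 -11 -2 0
-9 -8 -13 0
-6 -12 -11 0
-10 -3 -8 0

Output[0,0]: The receptive field on the zero-padded input at this output position is [0 3 5]. Elementwise product with the kernel and sum: 5·-1.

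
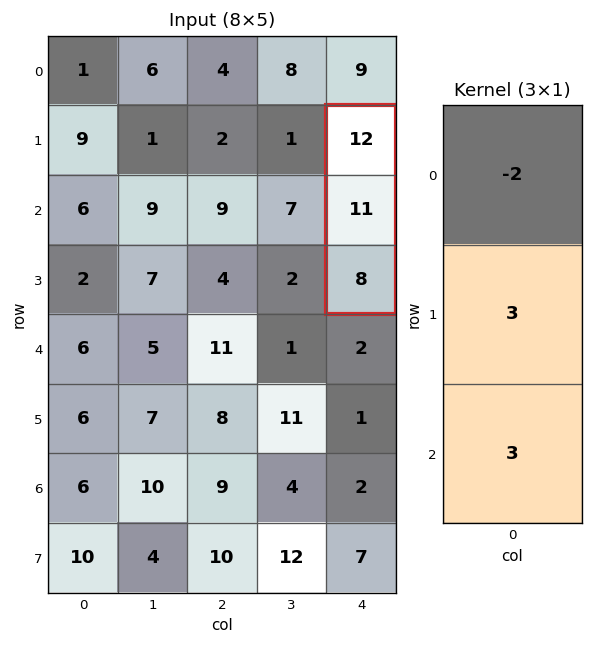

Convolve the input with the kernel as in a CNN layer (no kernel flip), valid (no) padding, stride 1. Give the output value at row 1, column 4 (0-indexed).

33

The receptive field on the input at this output position is [12 / 11 / 8]. Elementwise product with the kernel and sum: 12·-2 + 11·3 + 8·3.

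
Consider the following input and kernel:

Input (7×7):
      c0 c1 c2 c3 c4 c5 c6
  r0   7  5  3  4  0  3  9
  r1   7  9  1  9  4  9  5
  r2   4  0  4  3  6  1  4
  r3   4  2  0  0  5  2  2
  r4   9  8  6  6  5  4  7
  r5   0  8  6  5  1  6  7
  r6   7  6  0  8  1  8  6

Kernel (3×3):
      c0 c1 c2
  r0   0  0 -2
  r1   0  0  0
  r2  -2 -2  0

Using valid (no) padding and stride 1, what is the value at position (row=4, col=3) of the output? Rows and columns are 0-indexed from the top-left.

The receptive field on the input at this output position is [6 5 4 / 5 1 6 / 8 1 8]. Elementwise product with the kernel and sum: 4·-2 + 8·-2 + 1·-2.

-26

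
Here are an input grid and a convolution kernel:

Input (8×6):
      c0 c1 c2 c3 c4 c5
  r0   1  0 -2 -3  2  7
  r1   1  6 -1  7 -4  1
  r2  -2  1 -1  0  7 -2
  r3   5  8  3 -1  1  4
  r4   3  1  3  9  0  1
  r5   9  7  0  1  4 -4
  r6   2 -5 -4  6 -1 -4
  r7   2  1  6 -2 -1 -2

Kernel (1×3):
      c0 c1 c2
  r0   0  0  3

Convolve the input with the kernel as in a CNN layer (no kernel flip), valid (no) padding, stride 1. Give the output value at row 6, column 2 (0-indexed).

-3

The receptive field on the input at this output position is [-4 6 -1]. Elementwise product with the kernel and sum: -1·3.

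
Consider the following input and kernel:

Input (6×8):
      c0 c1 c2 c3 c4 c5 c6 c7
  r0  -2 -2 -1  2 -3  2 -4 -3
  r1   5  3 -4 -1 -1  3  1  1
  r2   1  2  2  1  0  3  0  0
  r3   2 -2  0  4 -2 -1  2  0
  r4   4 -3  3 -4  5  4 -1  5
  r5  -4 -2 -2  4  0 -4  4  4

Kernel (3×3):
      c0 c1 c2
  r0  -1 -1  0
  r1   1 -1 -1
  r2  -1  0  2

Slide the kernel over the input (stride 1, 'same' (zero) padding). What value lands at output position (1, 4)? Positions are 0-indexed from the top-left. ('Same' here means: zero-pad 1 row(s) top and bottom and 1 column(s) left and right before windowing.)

The receptive field on the zero-padded input at this output position is [2 -3 2 / -1 -1 3 / 1 0 3]. Elementwise product with the kernel and sum: 2·-1 + -3·-1 + -1·1 + -1·-1 + 3·-1 + 1·-1 + 3·2.

3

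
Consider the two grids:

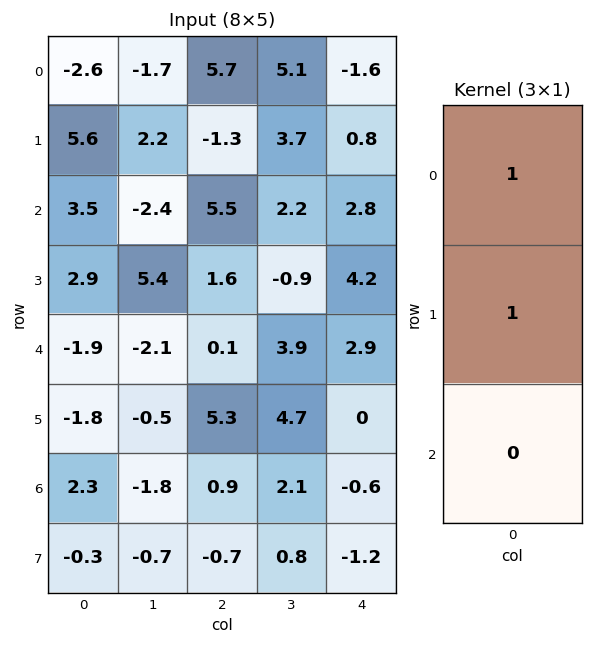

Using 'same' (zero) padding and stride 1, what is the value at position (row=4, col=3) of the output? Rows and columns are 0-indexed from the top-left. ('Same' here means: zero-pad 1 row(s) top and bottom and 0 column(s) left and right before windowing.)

The receptive field on the zero-padded input at this output position is [-0.9 / 3.9 / 4.7]. Elementwise product with the kernel and sum: -0.9·1 + 3.9·1.

3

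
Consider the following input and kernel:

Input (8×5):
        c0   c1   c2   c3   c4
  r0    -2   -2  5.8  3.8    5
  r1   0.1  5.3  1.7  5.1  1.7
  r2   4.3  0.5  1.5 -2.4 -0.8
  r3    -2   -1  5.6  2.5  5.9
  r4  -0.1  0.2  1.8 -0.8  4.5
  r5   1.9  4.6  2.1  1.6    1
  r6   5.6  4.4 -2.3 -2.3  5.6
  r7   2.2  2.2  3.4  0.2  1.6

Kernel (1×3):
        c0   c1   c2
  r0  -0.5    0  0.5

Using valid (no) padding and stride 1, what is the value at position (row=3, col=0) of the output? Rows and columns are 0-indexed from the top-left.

3.8

The receptive field on the input at this output position is [-2 -1 5.6]. Elementwise product with the kernel and sum: -2·-0.5 + 5.6·0.5.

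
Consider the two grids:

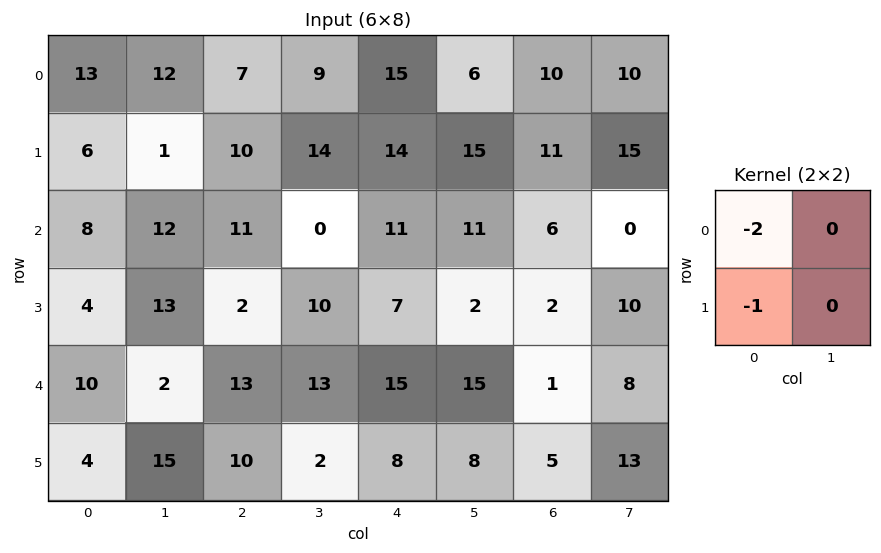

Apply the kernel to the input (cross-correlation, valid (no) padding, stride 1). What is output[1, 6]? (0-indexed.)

-28

The receptive field on the input at this output position is [11 15 / 6 0]. Elementwise product with the kernel and sum: 11·-2 + 6·-1.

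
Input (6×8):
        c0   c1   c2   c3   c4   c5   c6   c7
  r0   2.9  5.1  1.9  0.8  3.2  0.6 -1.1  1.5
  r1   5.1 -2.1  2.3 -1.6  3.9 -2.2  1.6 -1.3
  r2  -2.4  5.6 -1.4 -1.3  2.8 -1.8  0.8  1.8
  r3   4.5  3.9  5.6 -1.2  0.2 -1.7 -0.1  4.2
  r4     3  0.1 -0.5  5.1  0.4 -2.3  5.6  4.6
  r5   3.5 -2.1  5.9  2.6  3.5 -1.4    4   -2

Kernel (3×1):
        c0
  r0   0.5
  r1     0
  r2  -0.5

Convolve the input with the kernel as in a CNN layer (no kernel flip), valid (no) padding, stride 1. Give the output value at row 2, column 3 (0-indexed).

-3.2

The receptive field on the input at this output position is [-1.3 / -1.2 / 5.1]. Elementwise product with the kernel and sum: -1.3·0.5 + 5.1·-0.5.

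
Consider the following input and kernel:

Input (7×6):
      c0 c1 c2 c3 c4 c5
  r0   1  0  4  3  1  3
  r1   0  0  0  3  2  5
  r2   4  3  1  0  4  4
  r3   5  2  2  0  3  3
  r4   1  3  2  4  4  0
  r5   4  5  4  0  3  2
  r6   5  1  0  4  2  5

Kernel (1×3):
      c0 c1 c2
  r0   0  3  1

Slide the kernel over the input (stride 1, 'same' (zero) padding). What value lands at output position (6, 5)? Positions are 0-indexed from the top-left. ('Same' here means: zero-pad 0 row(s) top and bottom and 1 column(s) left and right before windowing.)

The receptive field on the zero-padded input at this output position is [2 5 0]. Elementwise product with the kernel and sum: 5·3 + 0·1.

15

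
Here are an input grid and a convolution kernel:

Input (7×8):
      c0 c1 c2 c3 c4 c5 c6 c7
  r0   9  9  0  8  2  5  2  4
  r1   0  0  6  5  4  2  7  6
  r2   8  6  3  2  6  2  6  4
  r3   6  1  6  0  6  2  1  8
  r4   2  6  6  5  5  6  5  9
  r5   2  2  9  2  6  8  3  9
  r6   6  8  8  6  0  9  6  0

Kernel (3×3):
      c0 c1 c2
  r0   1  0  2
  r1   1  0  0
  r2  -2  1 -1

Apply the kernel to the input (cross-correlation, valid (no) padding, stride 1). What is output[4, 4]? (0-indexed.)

24

The receptive field on the input at this output position is [5 6 5 / 6 8 3 / 0 9 6]. Elementwise product with the kernel and sum: 5·1 + 5·2 + 6·1 + 0·-2 + 9·1 + 6·-1.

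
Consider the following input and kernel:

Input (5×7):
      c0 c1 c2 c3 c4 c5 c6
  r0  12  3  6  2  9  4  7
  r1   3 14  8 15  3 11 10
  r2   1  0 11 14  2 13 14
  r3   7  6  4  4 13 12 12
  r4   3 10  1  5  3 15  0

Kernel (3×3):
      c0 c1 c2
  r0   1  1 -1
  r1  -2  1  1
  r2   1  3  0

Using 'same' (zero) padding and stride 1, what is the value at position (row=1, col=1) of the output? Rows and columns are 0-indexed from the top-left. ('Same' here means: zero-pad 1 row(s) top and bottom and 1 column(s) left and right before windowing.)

The receptive field on the zero-padded input at this output position is [12 3 6 / 3 14 8 / 1 0 11]. Elementwise product with the kernel and sum: 12·1 + 3·1 + 6·-1 + 3·-2 + 14·1 + 8·1 + 1·1 + 0·3.

26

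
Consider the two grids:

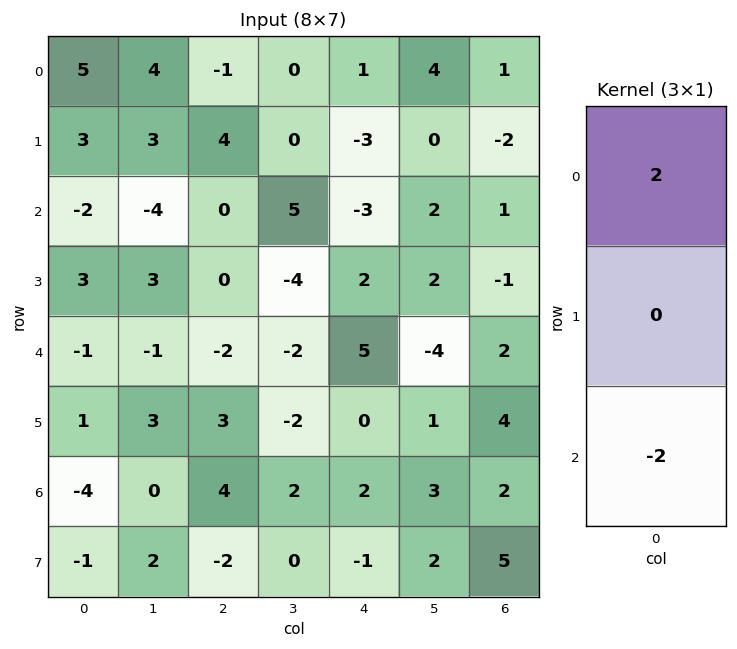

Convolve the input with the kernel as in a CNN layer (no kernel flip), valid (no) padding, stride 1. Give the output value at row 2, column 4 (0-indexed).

-16

The receptive field on the input at this output position is [-3 / 2 / 5]. Elementwise product with the kernel and sum: -3·2 + 5·-2.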